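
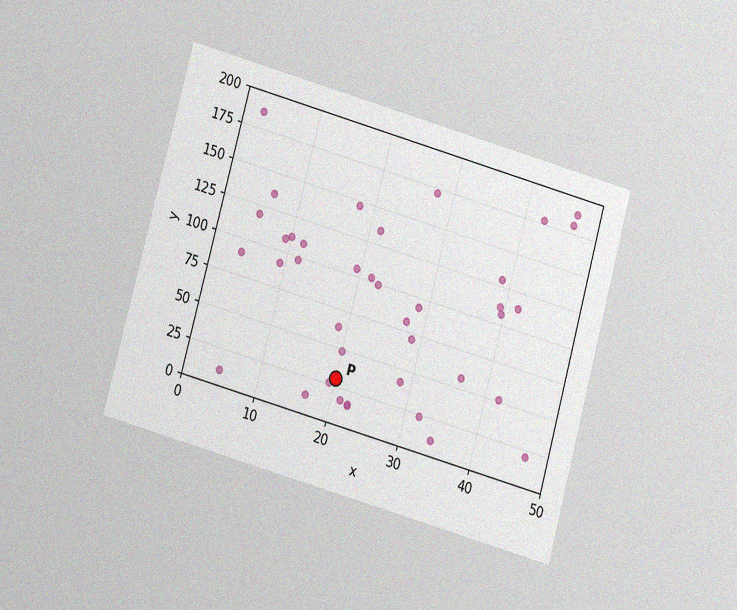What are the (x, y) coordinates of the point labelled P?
The chart is tilted about 16° clockwise and viewed at a slight angle, with some photo noise. Following the gridlines from P to each axis, P sits at (20, 30).

(20, 30)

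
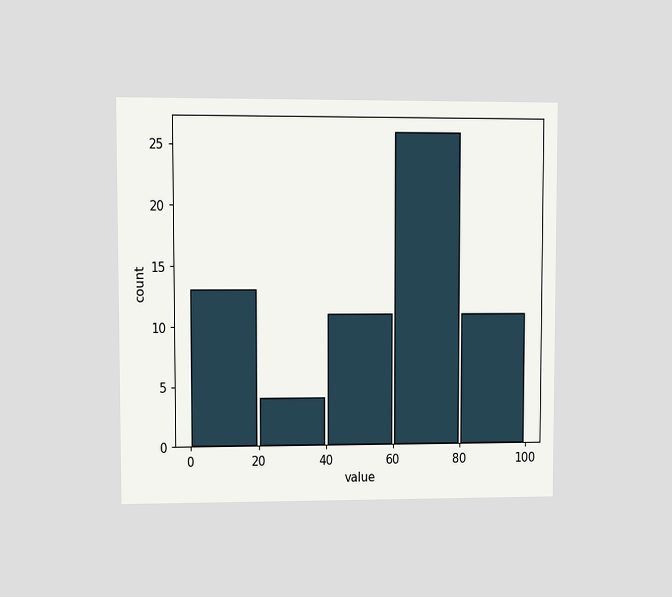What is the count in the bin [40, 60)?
11

The chart is viewed at a slight angle. The [40, 60) bin has height 11.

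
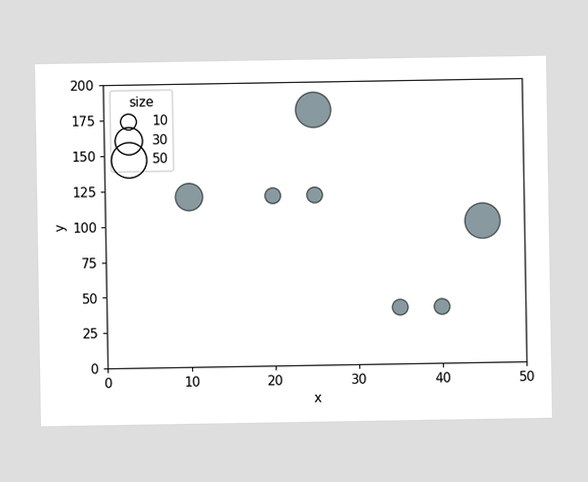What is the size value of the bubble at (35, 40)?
Matching the bubble at (35, 40) against the size legend gives 10.

10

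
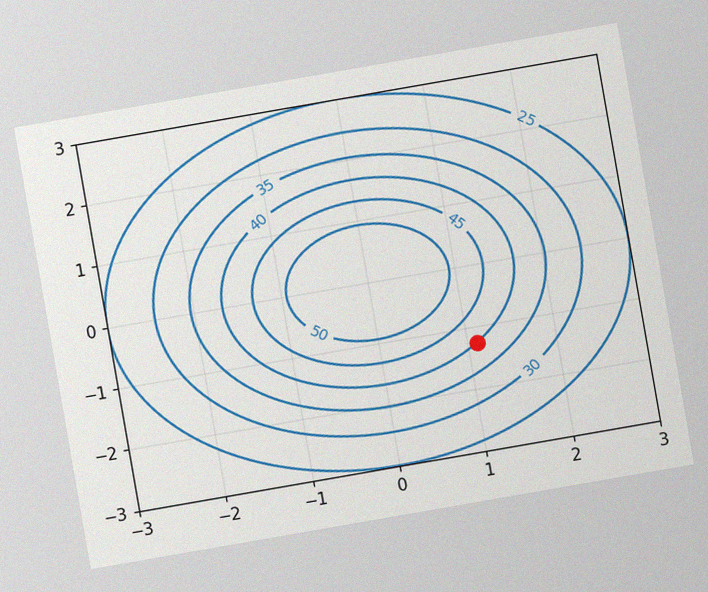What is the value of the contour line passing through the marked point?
The chart is tilted about 10° counter-clockwise, with some photo noise. The marked point sits on the contour labelled 40.

40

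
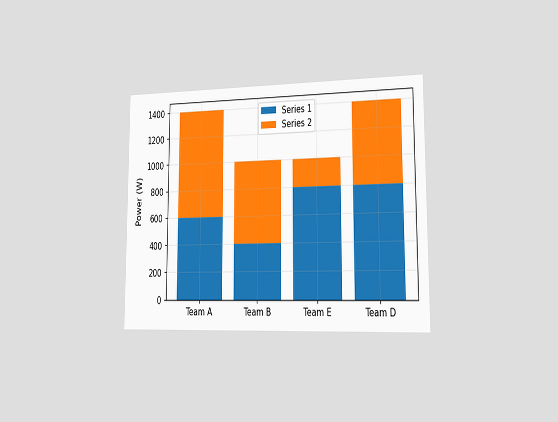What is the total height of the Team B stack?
1000W

The chart is viewed slightly from the right. The Team B stack's top reaches 1000W on the y-axis.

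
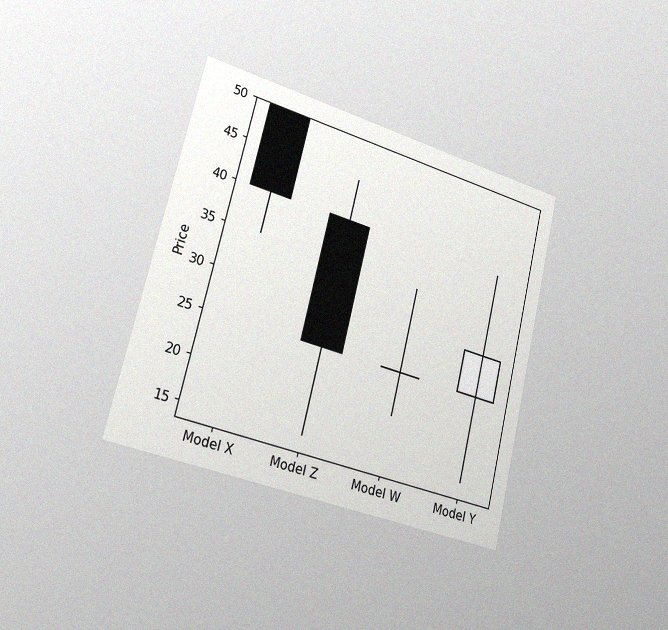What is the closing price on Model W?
25

The chart is tilted about 14° clockwise and viewed slightly from the left, with some photo noise. The Model W candle closes at 25.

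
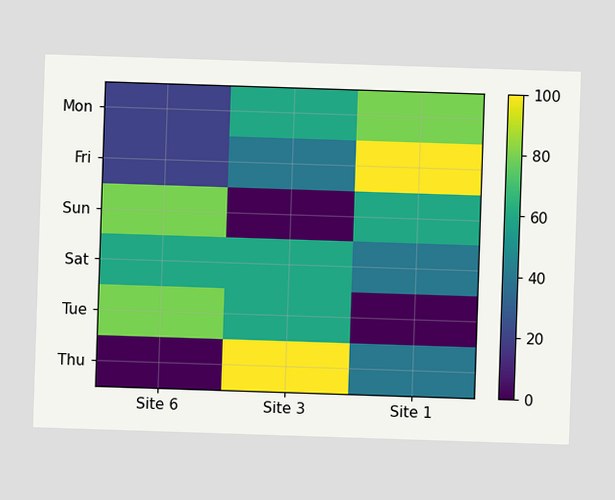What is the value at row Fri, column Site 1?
Matching cell (Fri, Site 1) against the colorbar gives 100.

100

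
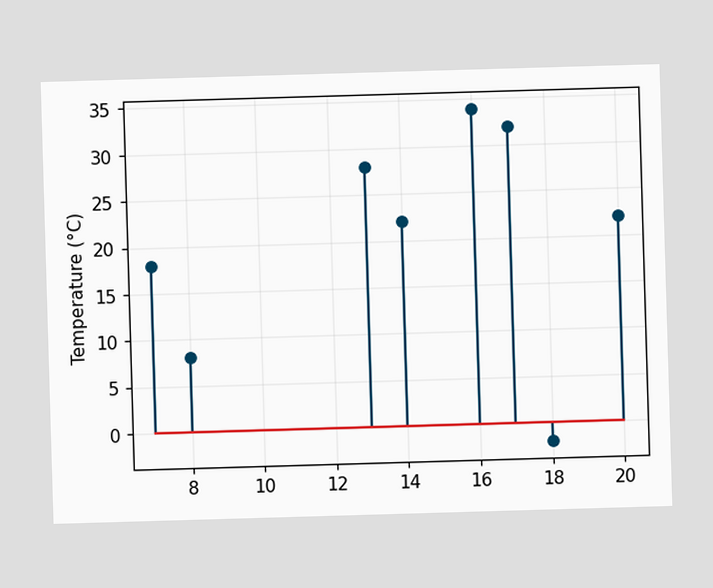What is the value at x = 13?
The stem at x=13 reaches 28°C.

28°C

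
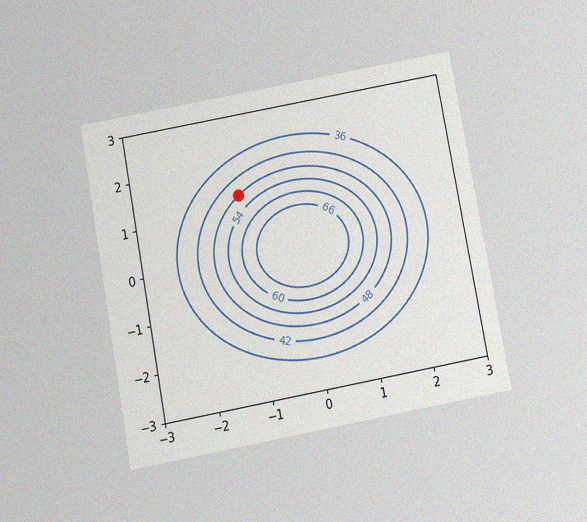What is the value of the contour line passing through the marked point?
The chart is tilted about 11° counter-clockwise and viewed slightly from below, with some photo noise. The marked point sits on the contour labelled 48.

48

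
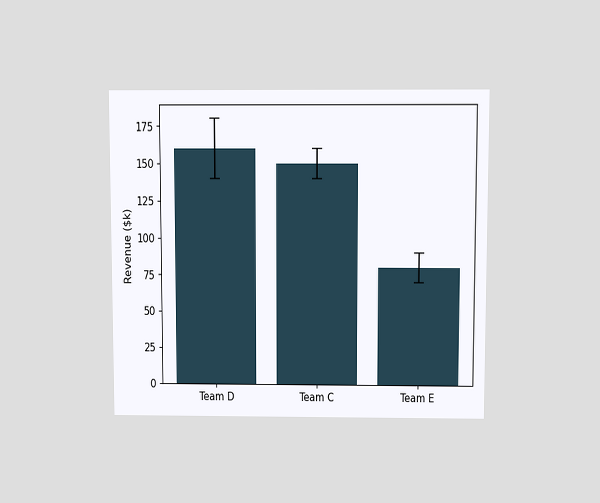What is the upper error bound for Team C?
The chart is viewed slightly from above. The Team C bar's upper whisker reaches $160k.

$160k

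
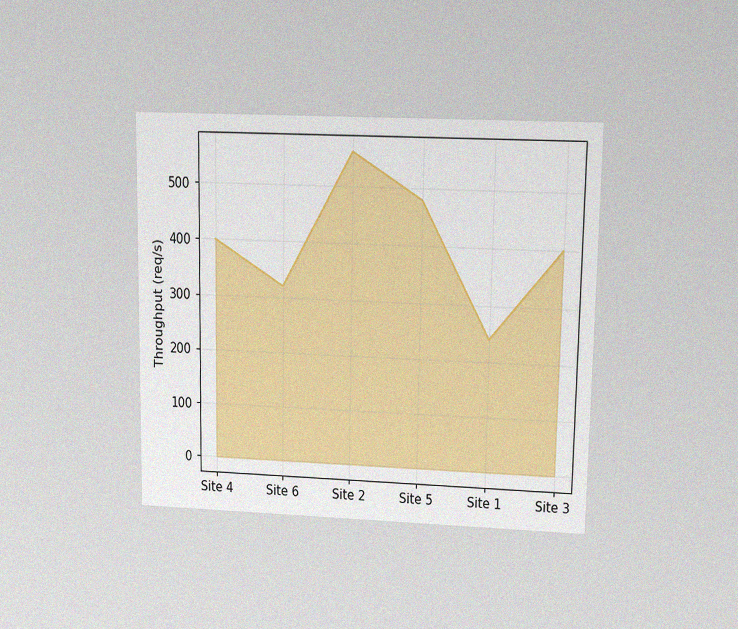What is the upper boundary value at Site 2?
The chart is viewed at a slight angle, with some photo noise. At Site 2 the upper boundary is at 560req/s.

560req/s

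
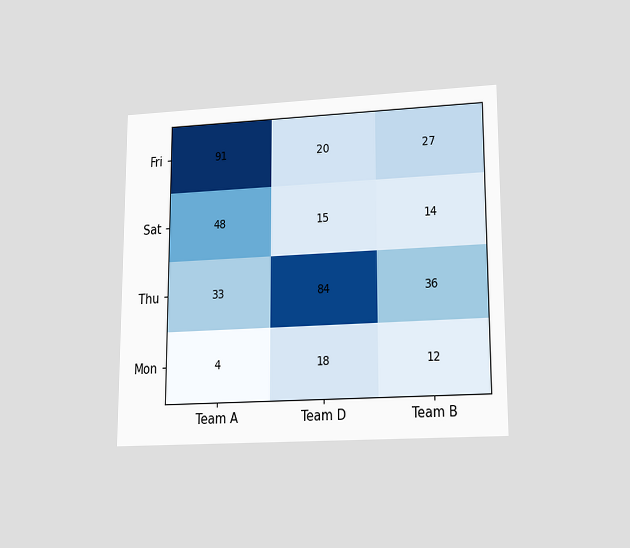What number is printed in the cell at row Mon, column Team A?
4

The chart is viewed at a slight angle. The (Mon, Team A) cell reads 4.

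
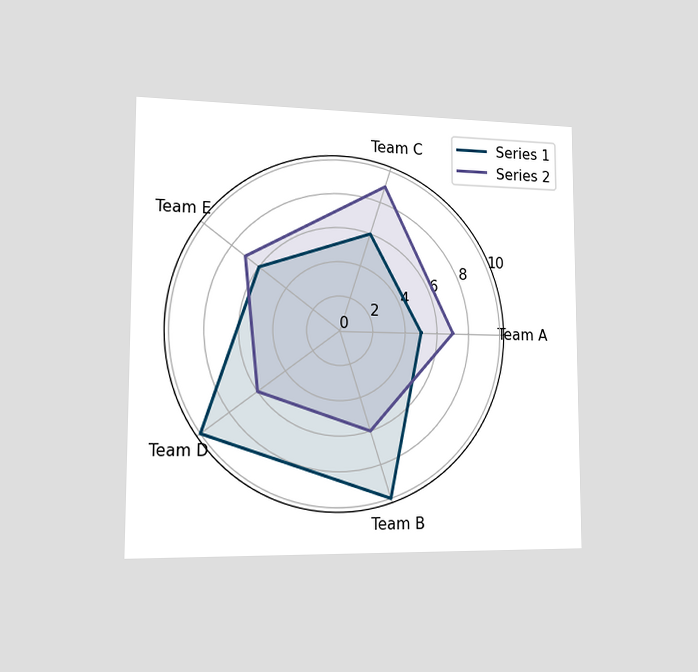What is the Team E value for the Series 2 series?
7

The chart is viewed slightly from the left. On the Team E axis, Series 2 reaches 7.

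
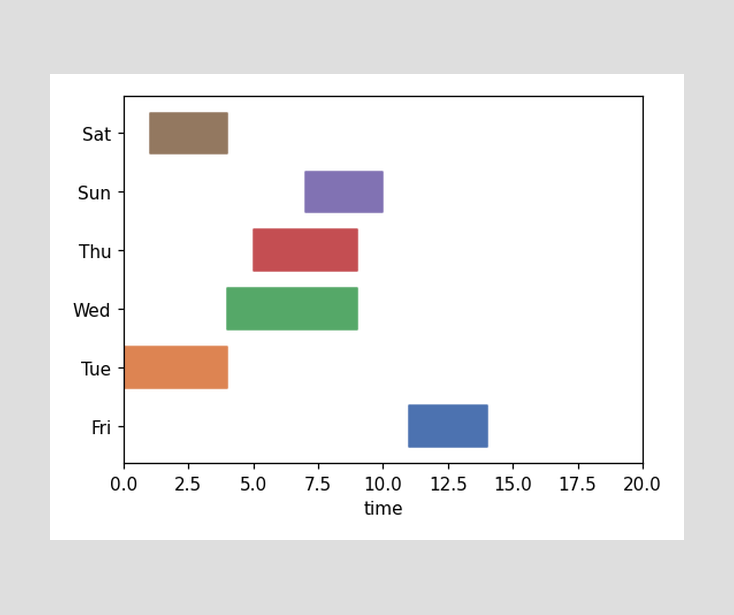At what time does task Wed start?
The Wed bar begins at t=4.

4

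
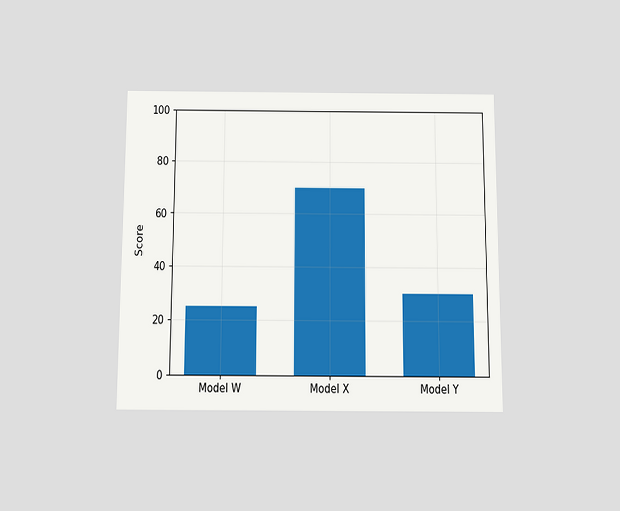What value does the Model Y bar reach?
The chart is viewed slightly from below. Reading along the chart's y-axis, the Model Y bar reaches 30.

30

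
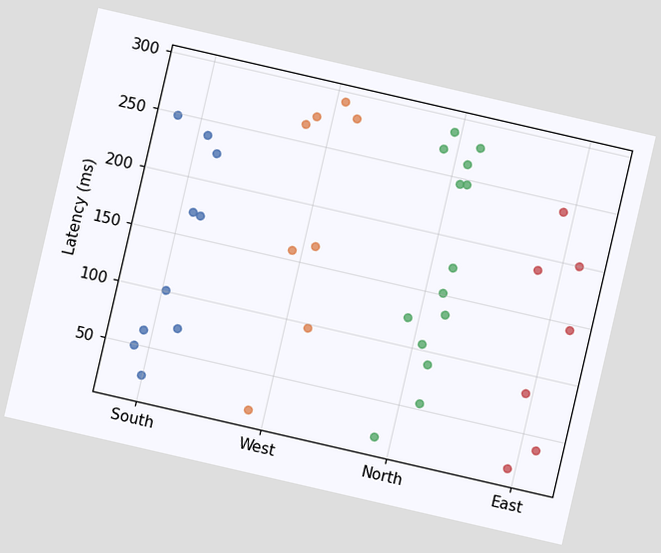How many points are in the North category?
The chart is tilted about 13° clockwise. Counting the markers in the North column gives 14.

14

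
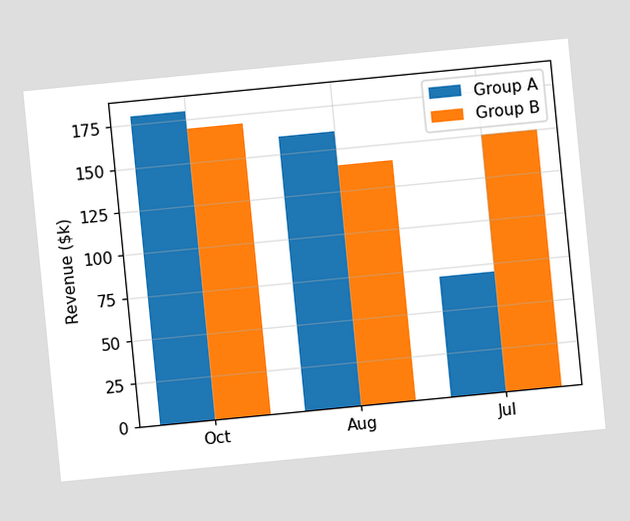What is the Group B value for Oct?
The chart is tilted about 6° counter-clockwise. The Group B bar at Oct reaches $170k on the y-axis.

$170k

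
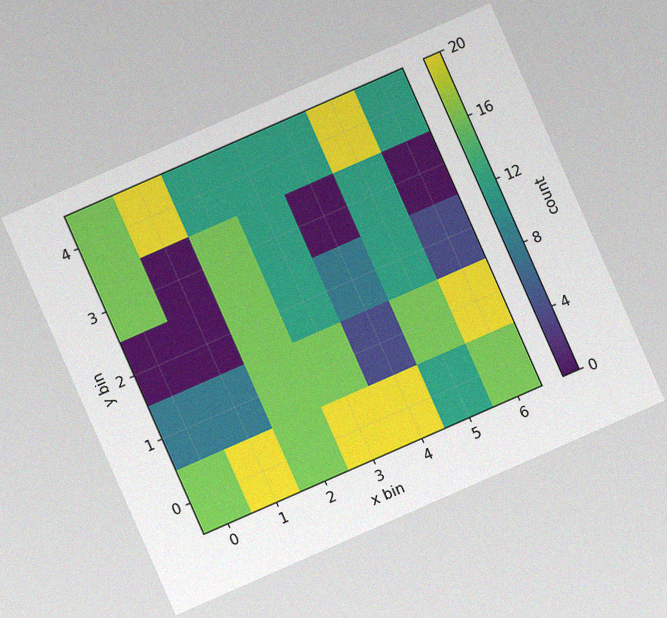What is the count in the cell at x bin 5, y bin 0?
The chart is tilted about 24° counter-clockwise, with some photo noise. Matching the cell (5, 0) against the colorbar gives 12.

12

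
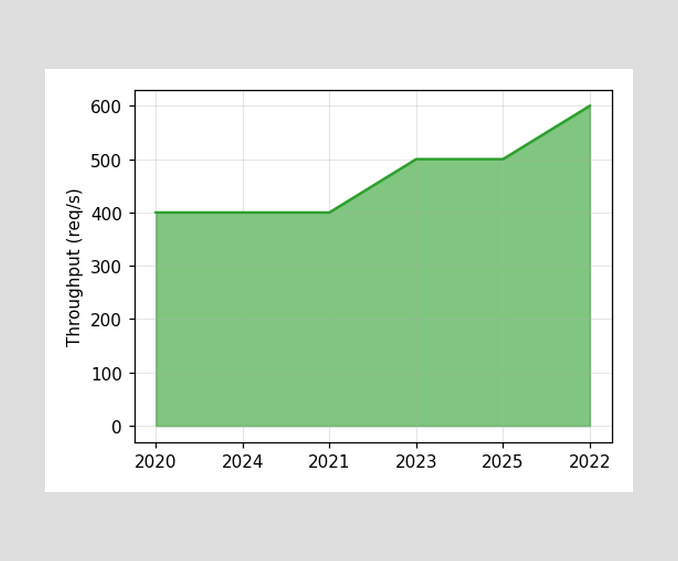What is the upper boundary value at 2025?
At 2025 the upper boundary is at 500req/s.

500req/s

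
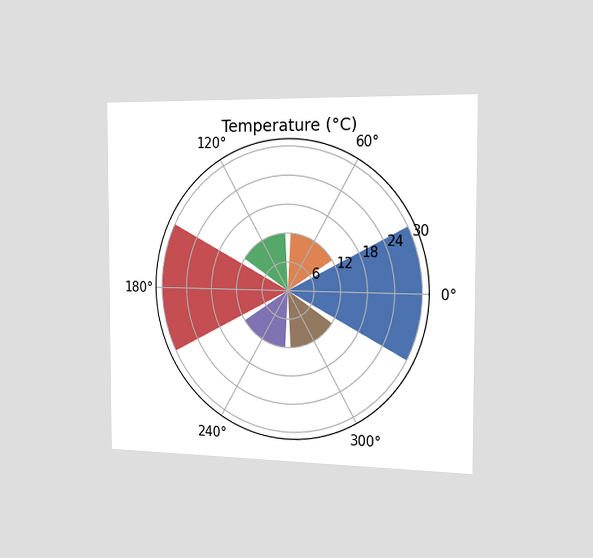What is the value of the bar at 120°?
12°C

The chart is viewed slightly from the right. The bar at 120° reaches 12°C on the radial axis.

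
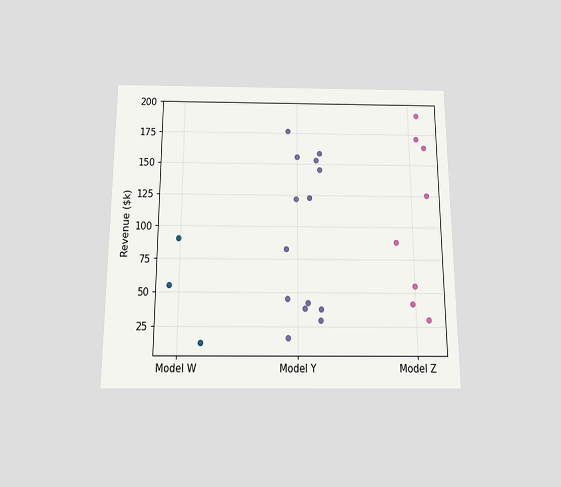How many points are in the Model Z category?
8

The chart is viewed slightly from below. Counting the markers in the Model Z column gives 8.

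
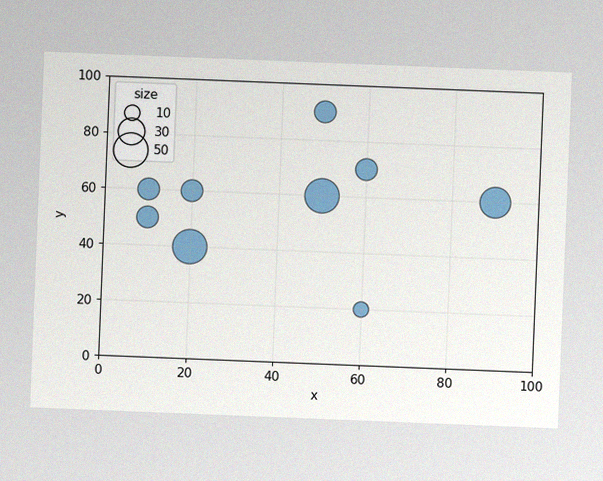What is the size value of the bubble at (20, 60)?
The chart is tilted about 2° clockwise, with some photo noise. Matching the bubble at (20, 60) against the size legend gives 20.

20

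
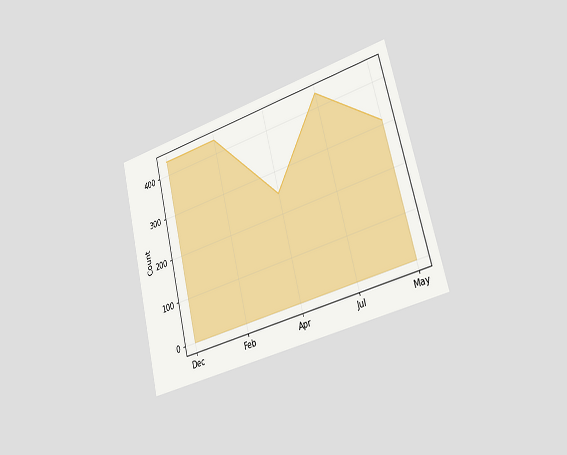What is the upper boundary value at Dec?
434

The chart is tilted about 14° counter-clockwise and viewed slightly from the right. At Dec the upper boundary is at 434.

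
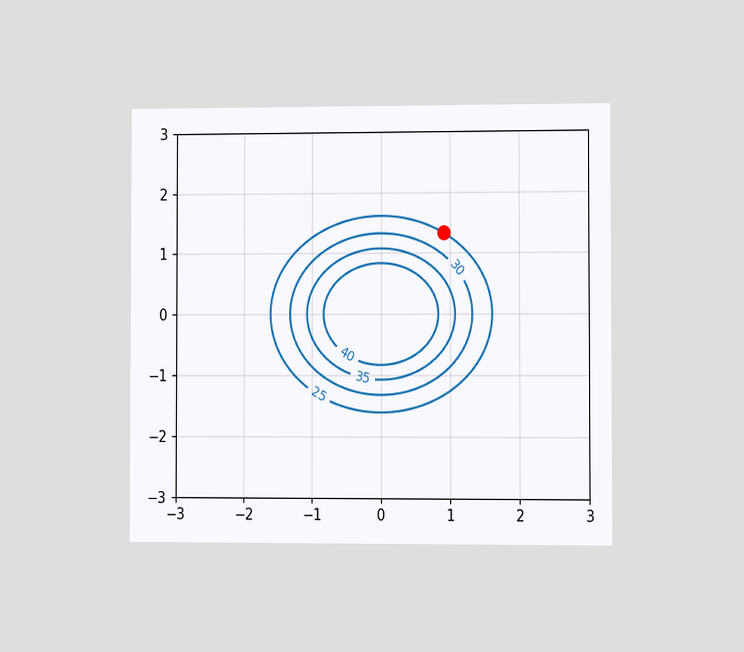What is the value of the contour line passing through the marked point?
The chart is viewed slightly from the right. The marked point sits on the contour labelled 25.

25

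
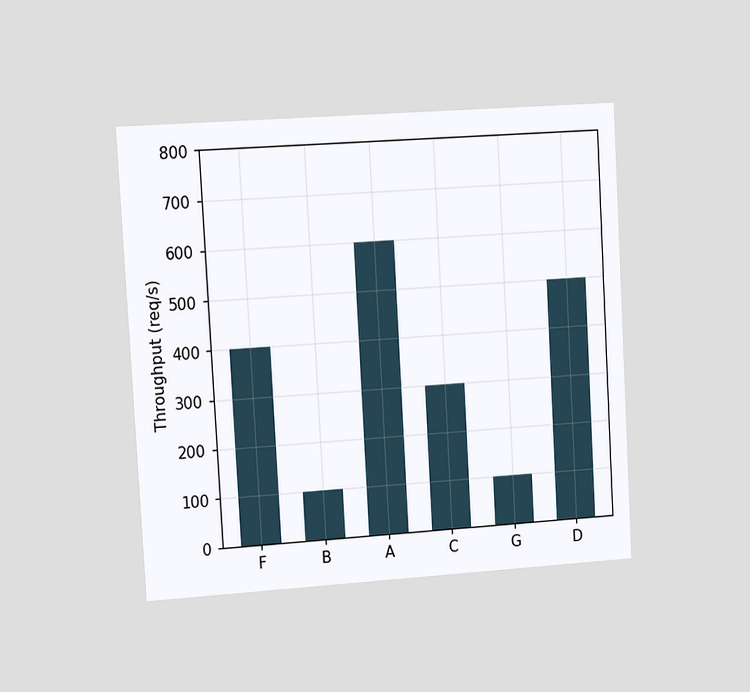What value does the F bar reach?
400req/s

The chart is tilted about 3° counter-clockwise and viewed slightly from the left. Reading along the chart's y-axis, the F bar reaches 400req/s.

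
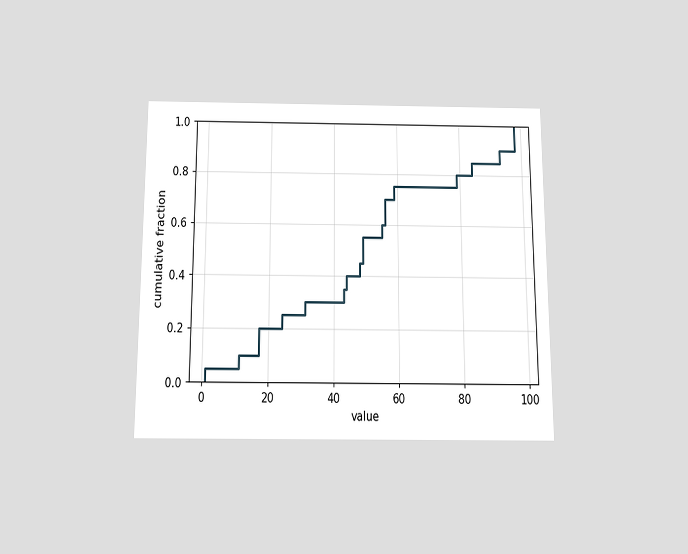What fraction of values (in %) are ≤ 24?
25%

The chart is viewed slightly from below. At x=24 the ECDF step is at 25%.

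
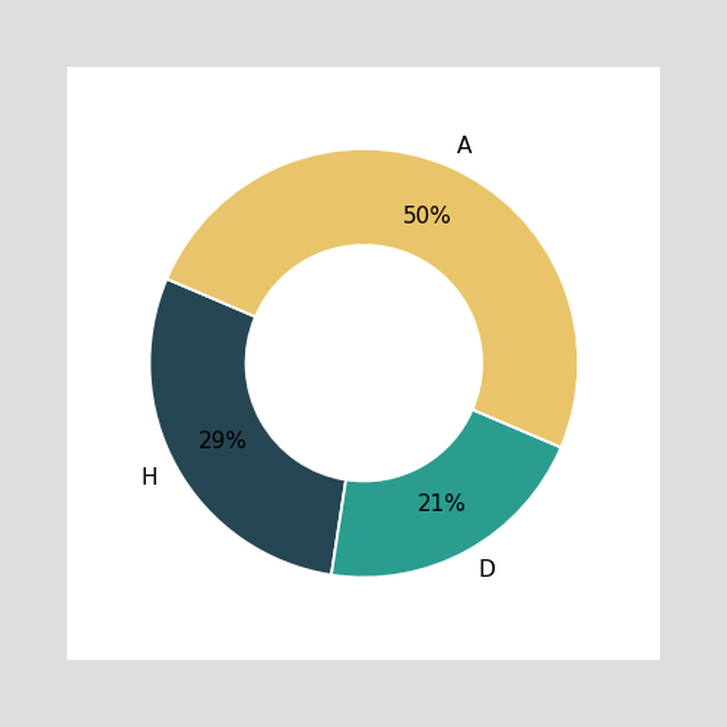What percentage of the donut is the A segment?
50%

The A segment takes up 50% of the ring.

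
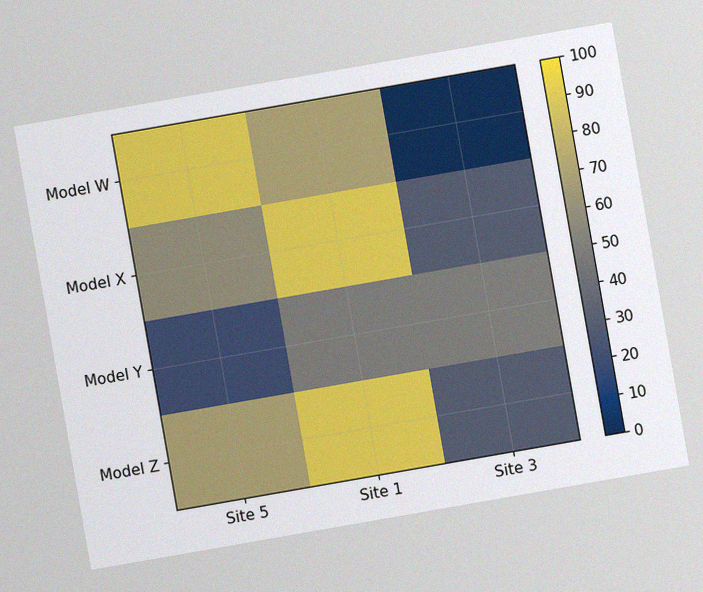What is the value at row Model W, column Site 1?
70

The chart is tilted about 10° counter-clockwise, with some photo noise. Matching cell (Model W, Site 1) against the colorbar gives 70.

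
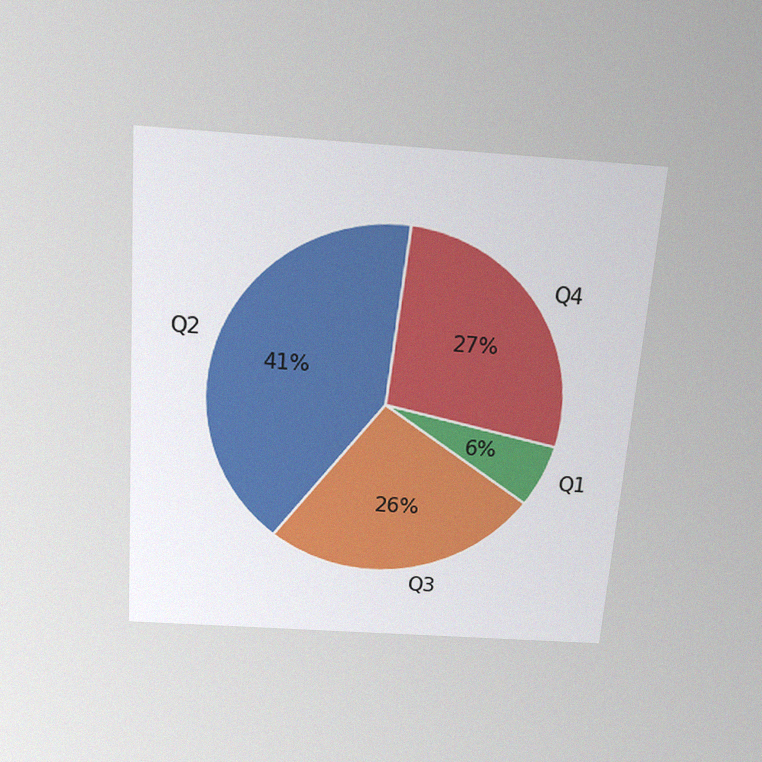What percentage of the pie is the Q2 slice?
41%

The chart is tilted about 4° clockwise and viewed slightly from above, with some photo noise. The Q2 slice takes up 41% of the pie.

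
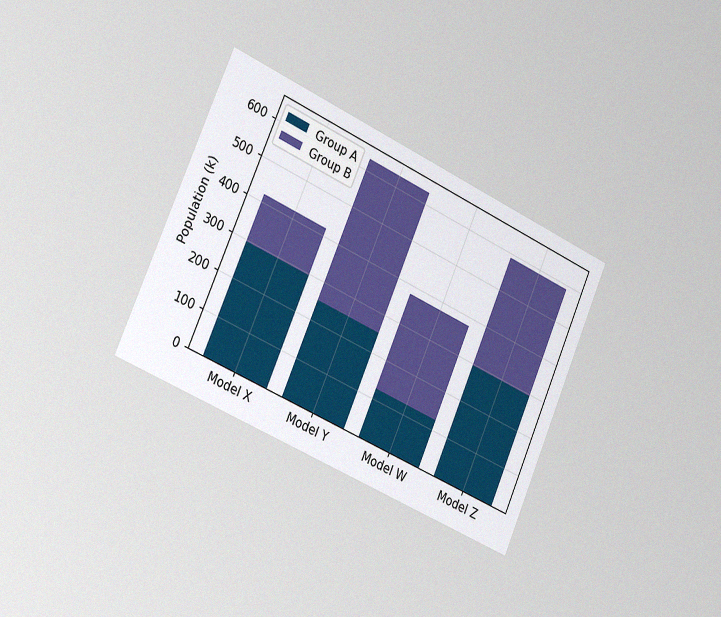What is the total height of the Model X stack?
The chart is tilted about 24° clockwise and viewed slightly from the left, with some photo noise. The Model X stack's top reaches 420k on the y-axis.

420k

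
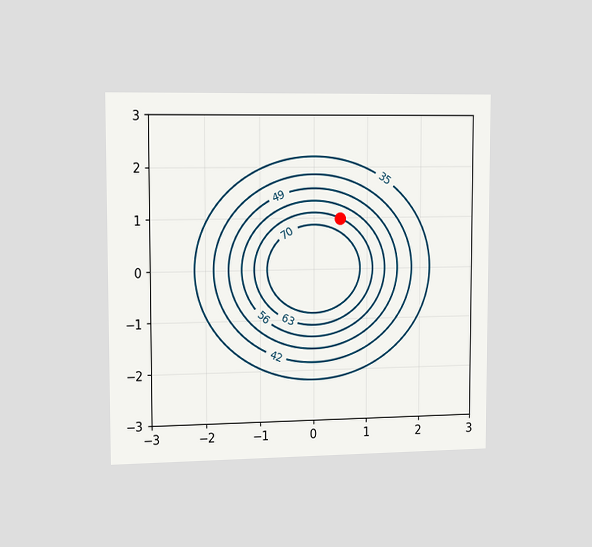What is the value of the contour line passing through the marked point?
63

The chart is viewed slightly from the left. The marked point sits on the contour labelled 63.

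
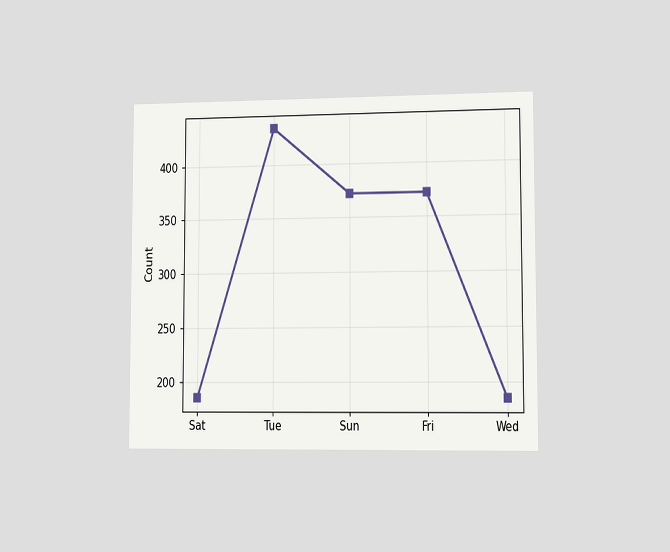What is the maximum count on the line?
The chart is viewed slightly from the right. The highest point is at Tue, and reading across to the y-axis gives 434.

434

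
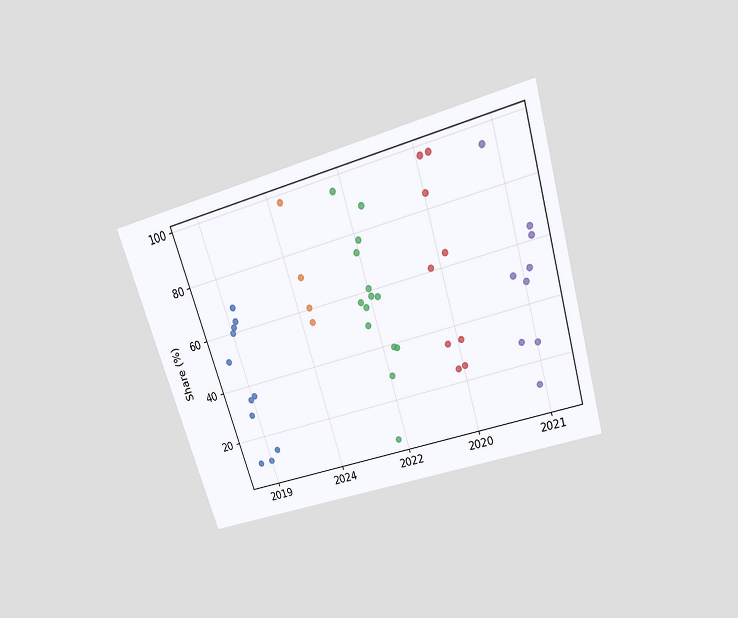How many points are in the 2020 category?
The chart is tilted about 17° counter-clockwise and viewed slightly from above. Counting the markers in the 2020 column gives 9.

9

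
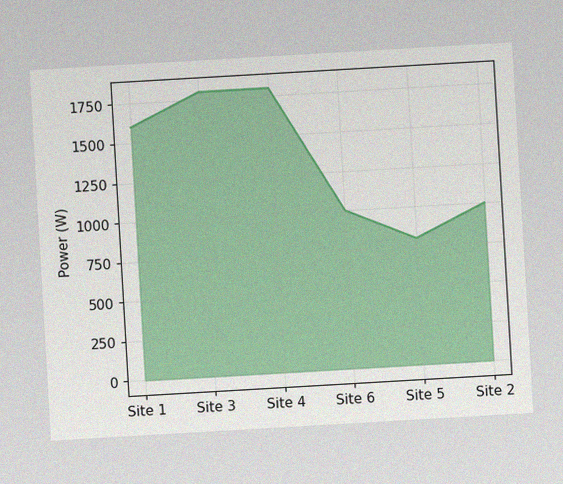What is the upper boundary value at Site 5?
The chart is tilted about 3° counter-clockwise, with some photo noise. At Site 5 the upper boundary is at 800W.

800W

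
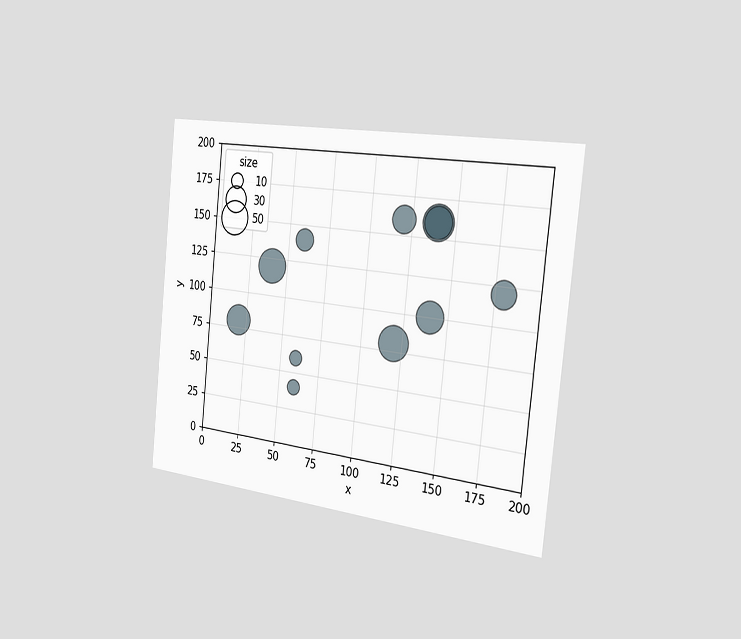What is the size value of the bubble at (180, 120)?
30

The chart is tilted about 6° clockwise and viewed slightly from the right. Matching the bubble at (180, 120) against the size legend gives 30.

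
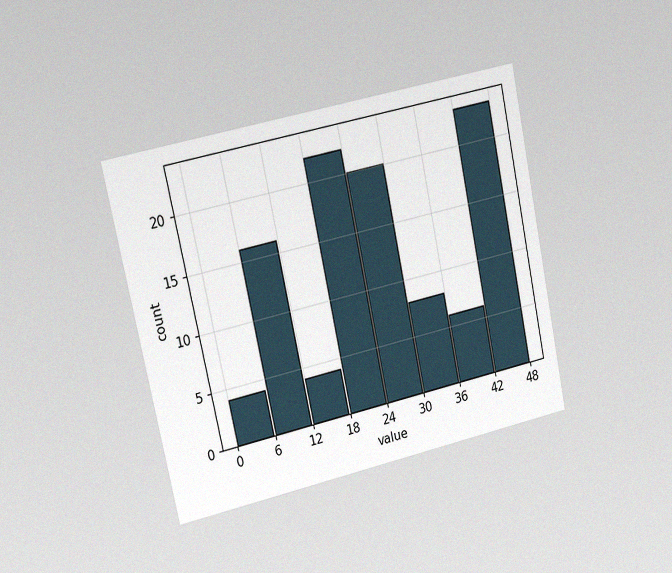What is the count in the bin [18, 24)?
22

The chart is tilted about 12° counter-clockwise and viewed at a slight angle, with some photo noise. The [18, 24) bin has height 22.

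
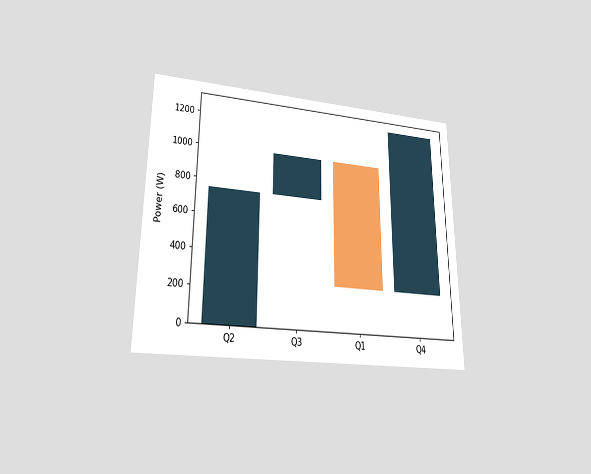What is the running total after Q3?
The chart is viewed at a slight angle. After Q3 the running total reaches 1000W.

1000W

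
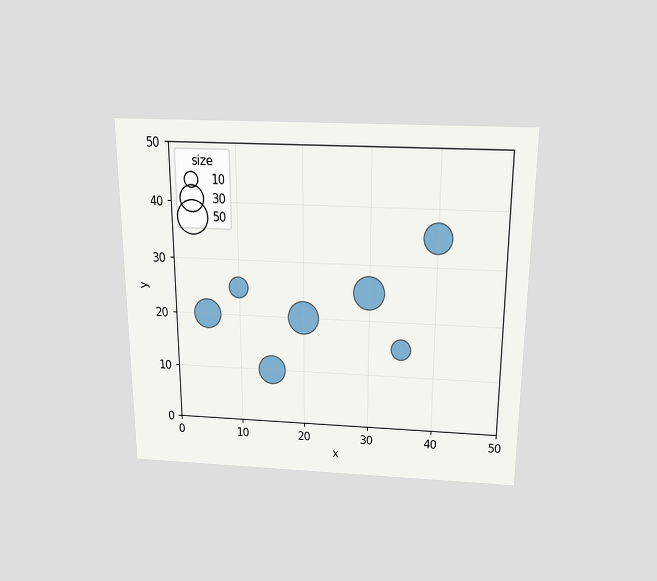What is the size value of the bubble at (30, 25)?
50

The chart is viewed slightly from above. Matching the bubble at (30, 25) against the size legend gives 50.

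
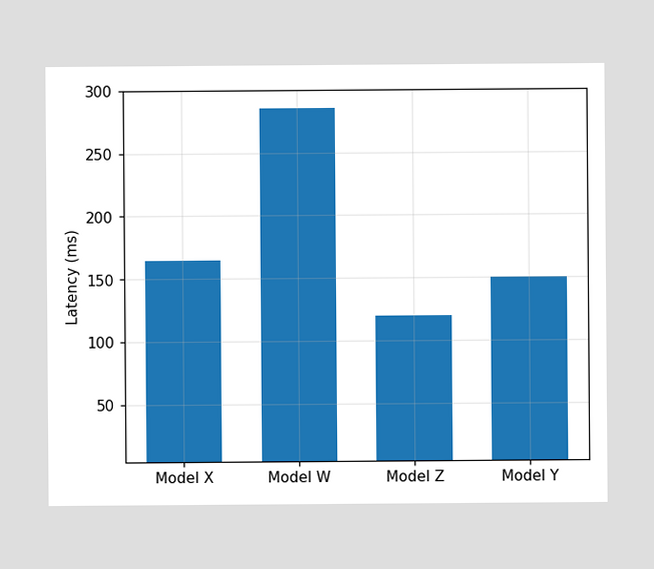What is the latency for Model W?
Reading along the chart's y-axis, the Model W bar reaches 285ms.

285ms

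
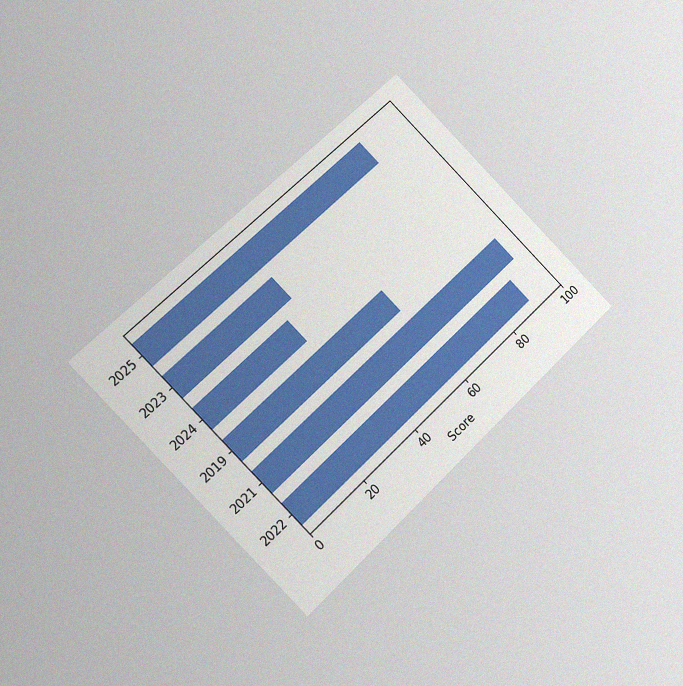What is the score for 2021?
95

The chart is tilted about 45° counter-clockwise and viewed slightly from the left, with some photo noise. Reading along the chart's x-axis, the 2021 bar reaches 95.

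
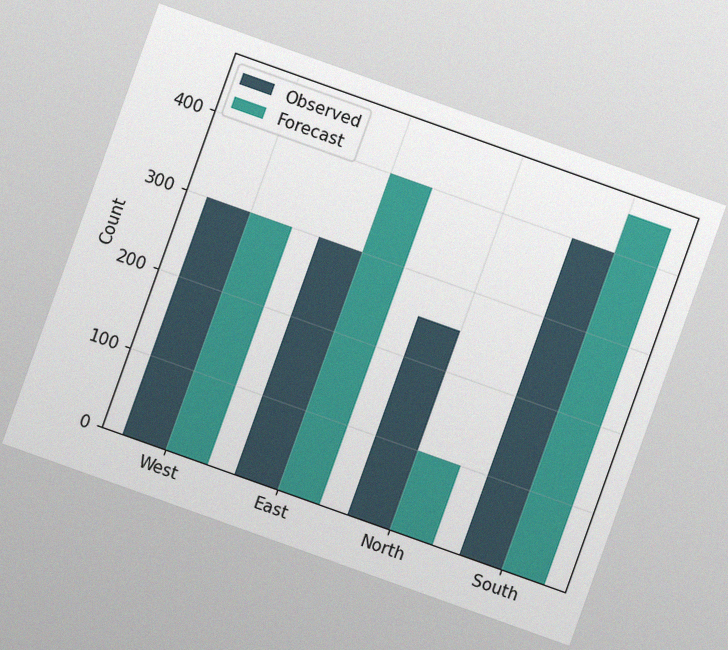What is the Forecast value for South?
The chart is tilted about 20° clockwise, with some photo noise. The Forecast bar at South reaches 450 on the y-axis.

450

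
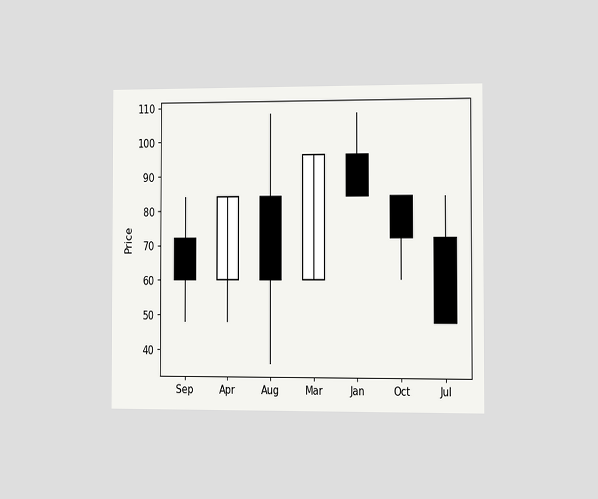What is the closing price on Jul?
The chart is viewed slightly from the right. The Jul candle closes at 48.

48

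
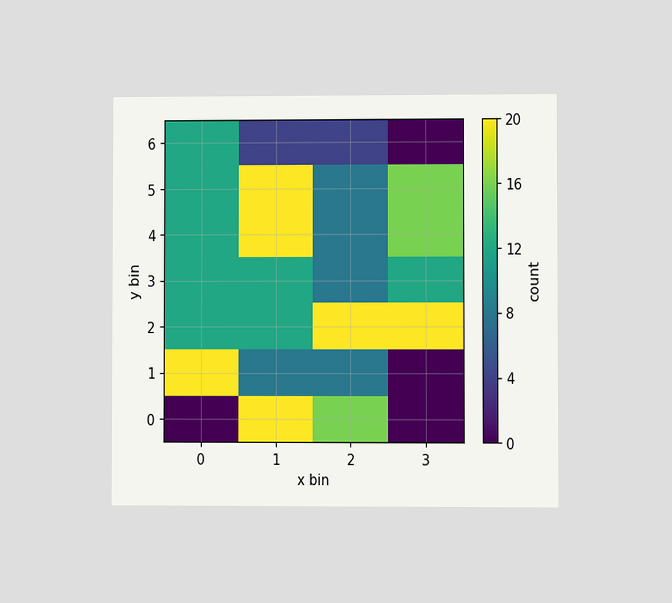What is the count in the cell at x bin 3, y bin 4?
The chart is viewed at a slight angle. Matching the cell (3, 4) against the colorbar gives 16.

16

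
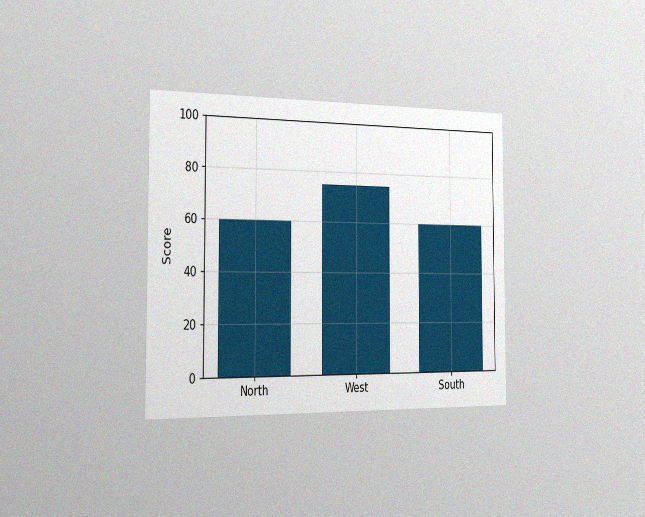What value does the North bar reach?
60

The chart is viewed slightly from the left, with some photo noise. Reading along the chart's y-axis, the North bar reaches 60.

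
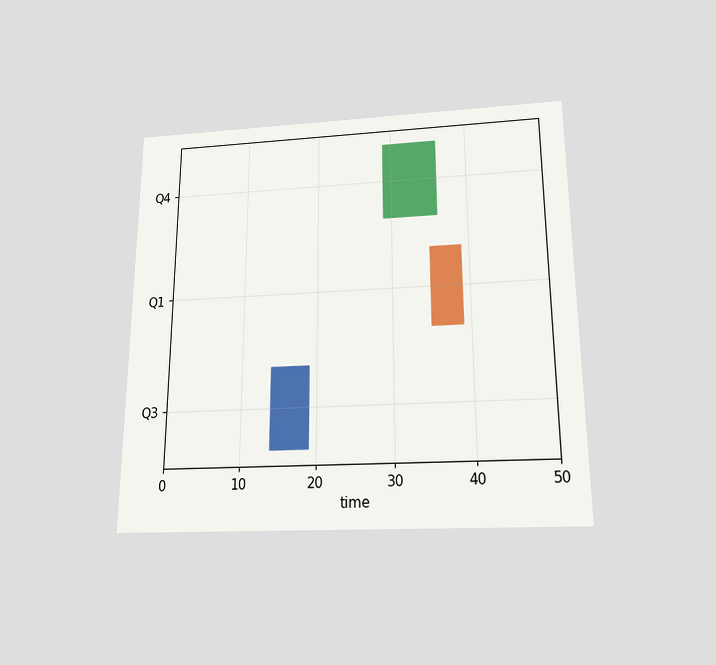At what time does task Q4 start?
The chart is viewed slightly from below. The Q4 bar begins at t=29.

29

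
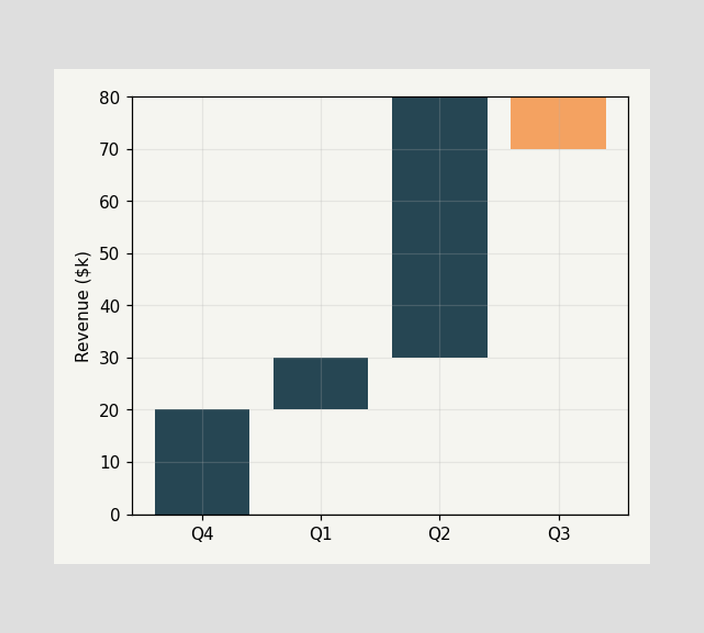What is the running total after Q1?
$30k

After Q1 the running total reaches $30k.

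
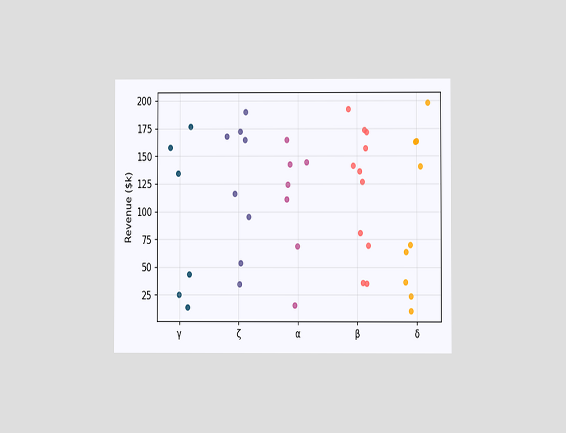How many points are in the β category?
11

The chart is viewed at a slight angle. Counting the markers in the β column gives 11.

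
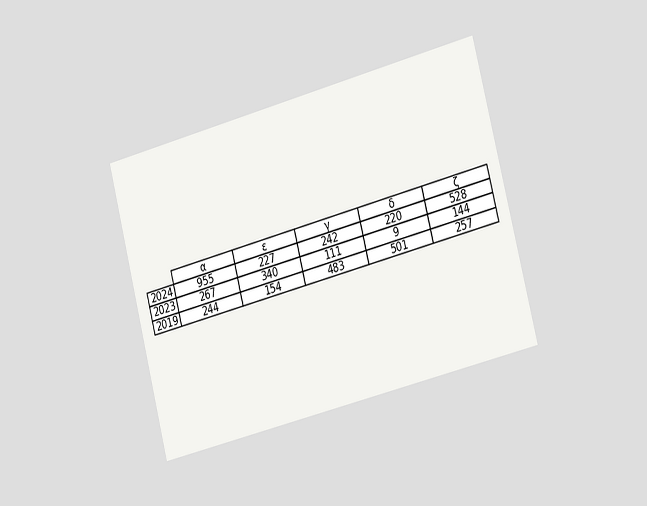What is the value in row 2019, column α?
244

The chart is tilted about 14° counter-clockwise and viewed slightly from the right. The (2019, α) cell reads 244.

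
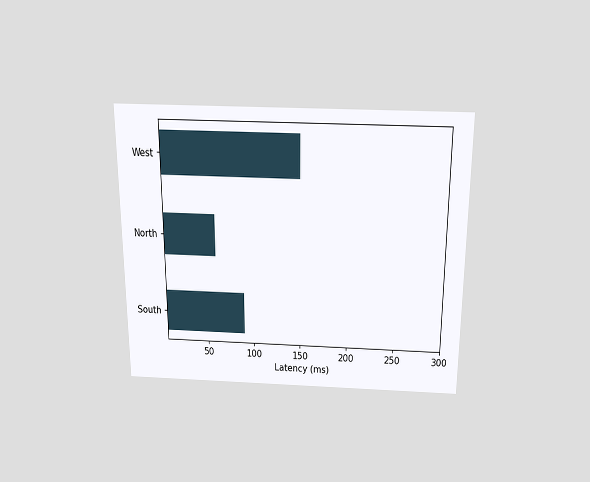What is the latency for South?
90ms

The chart is viewed slightly from above. Reading along the chart's x-axis, the South bar reaches 90ms.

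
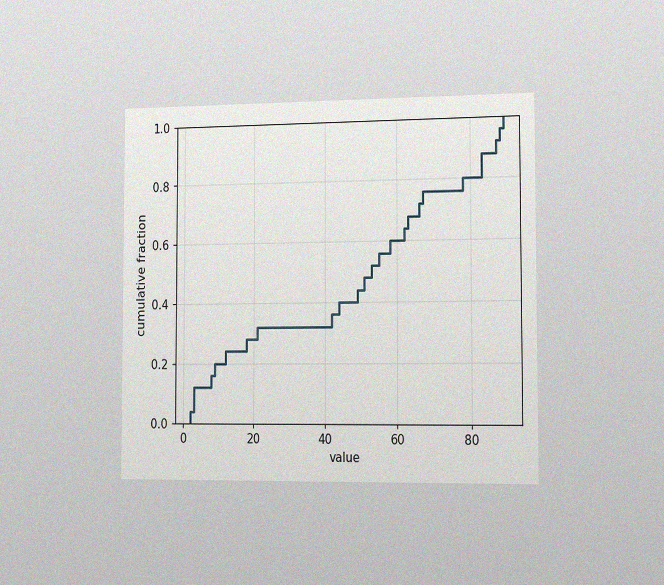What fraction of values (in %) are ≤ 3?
The chart is viewed slightly from the right, with some photo noise. At x=3 the ECDF step is at 12%.

12%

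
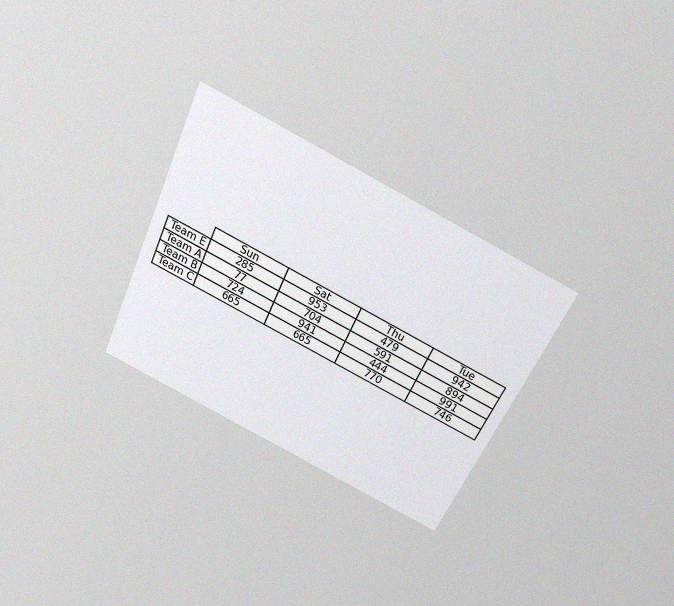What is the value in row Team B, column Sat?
941

The chart is tilted about 25° clockwise and viewed slightly from above, with some photo noise. The (Team B, Sat) cell reads 941.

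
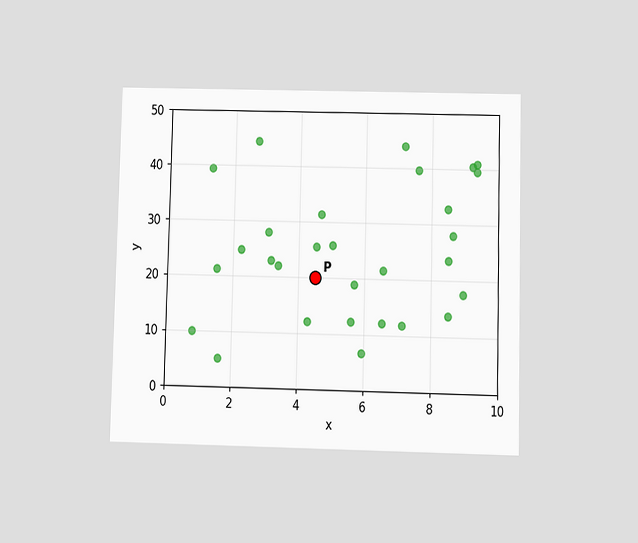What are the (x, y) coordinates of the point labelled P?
The chart is viewed at a slight angle. Following the gridlines from P to each axis, P sits at (4.5, 20).

(4.5, 20)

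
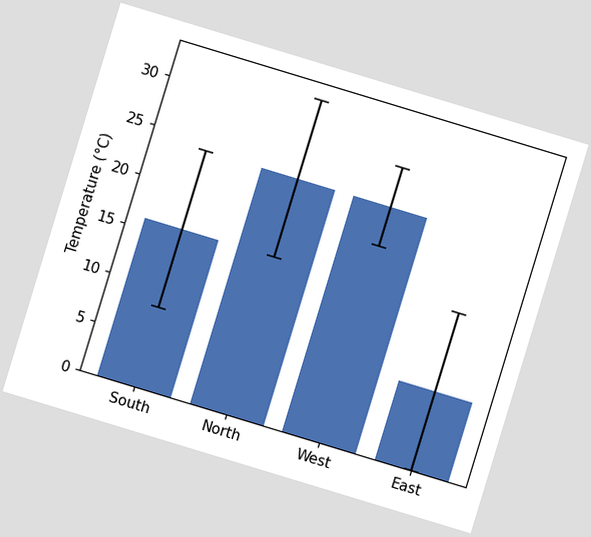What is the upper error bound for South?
The chart is tilted about 17° clockwise. The South bar's upper whisker reaches 24°C.

24°C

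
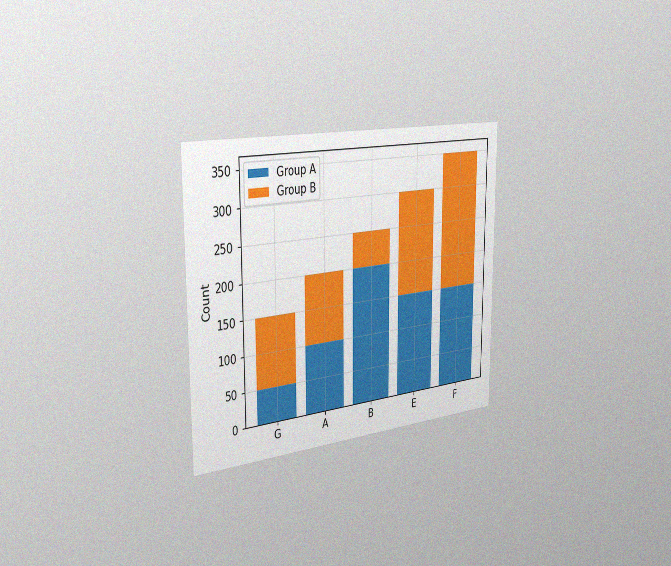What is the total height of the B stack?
The chart is viewed slightly from the left, with some photo noise. The B stack's top reaches 250 on the y-axis.

250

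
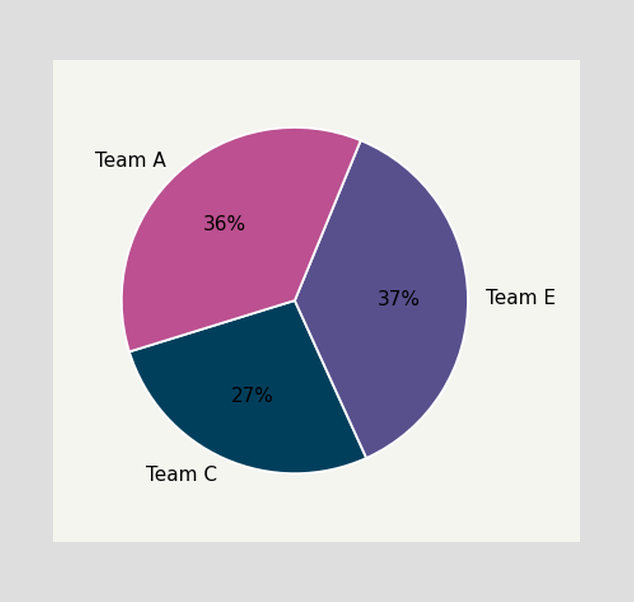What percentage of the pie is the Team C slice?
The Team C slice takes up 27% of the pie.

27%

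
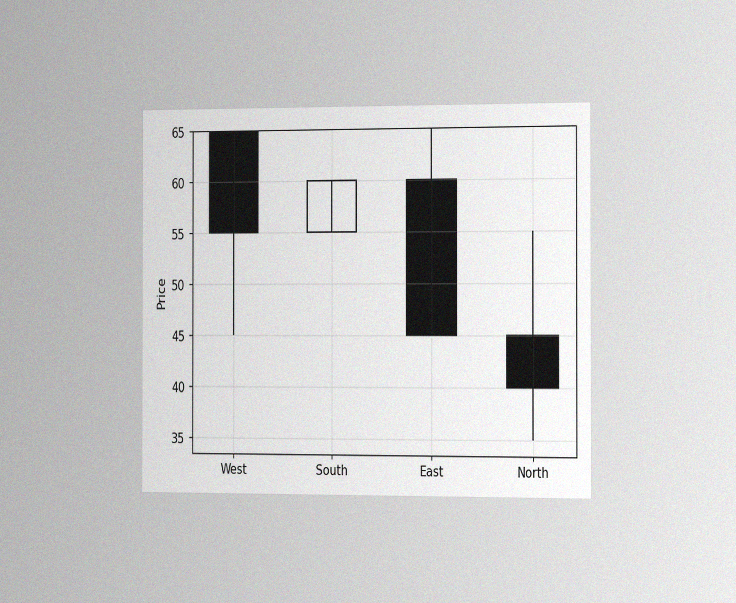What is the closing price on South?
The chart is viewed slightly from the right, with some photo noise. The South candle closes at 60.

60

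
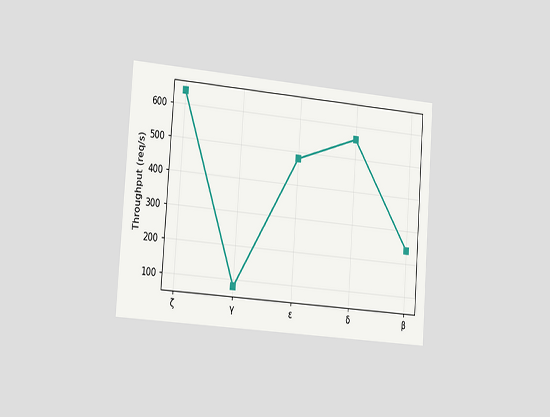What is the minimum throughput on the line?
The chart is tilted about 4° clockwise and viewed slightly from the left. The lowest point is at γ, and reading across to the y-axis gives 80req/s.

80req/s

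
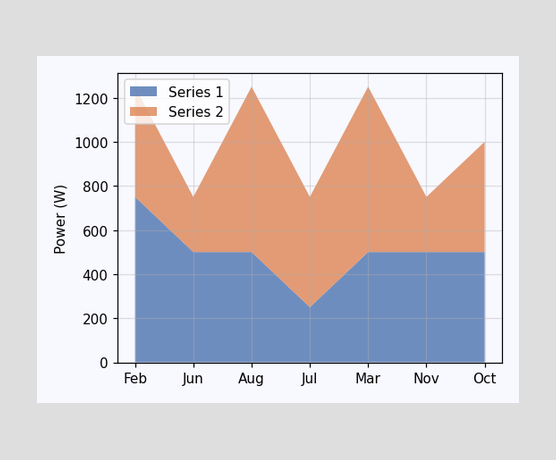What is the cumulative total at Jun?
The stacked total at Jun reaches 750W.

750W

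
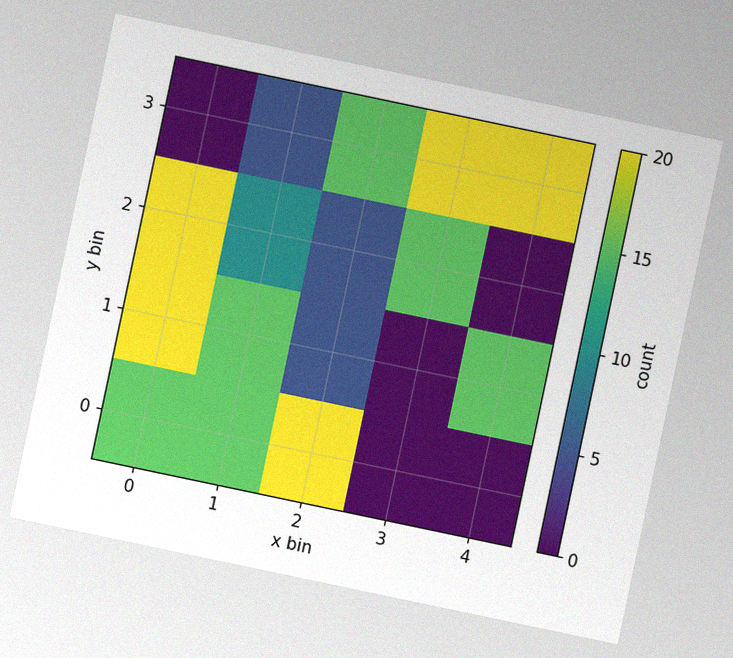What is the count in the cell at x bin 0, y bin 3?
The chart is tilted about 12° clockwise, with some photo noise. Matching the cell (0, 3) against the colorbar gives 0.

0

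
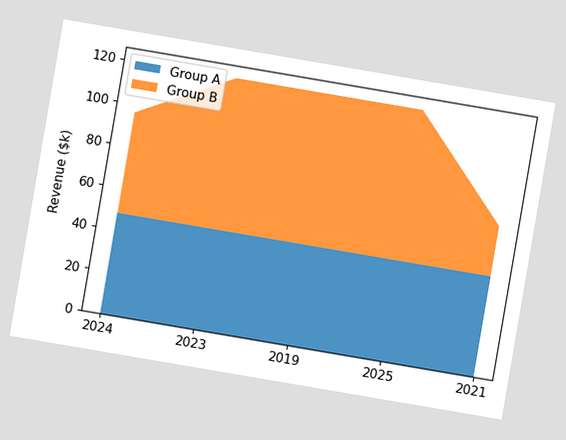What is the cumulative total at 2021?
The chart is tilted about 10° clockwise. The stacked total at 2021 reaches $72k.

$72k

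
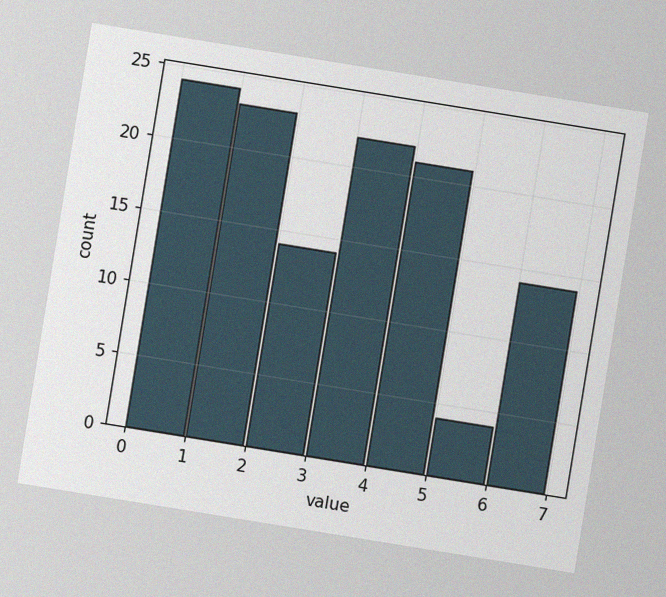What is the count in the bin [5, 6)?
The chart is tilted about 9° clockwise, with some photo noise. The [5, 6) bin has height 4.

4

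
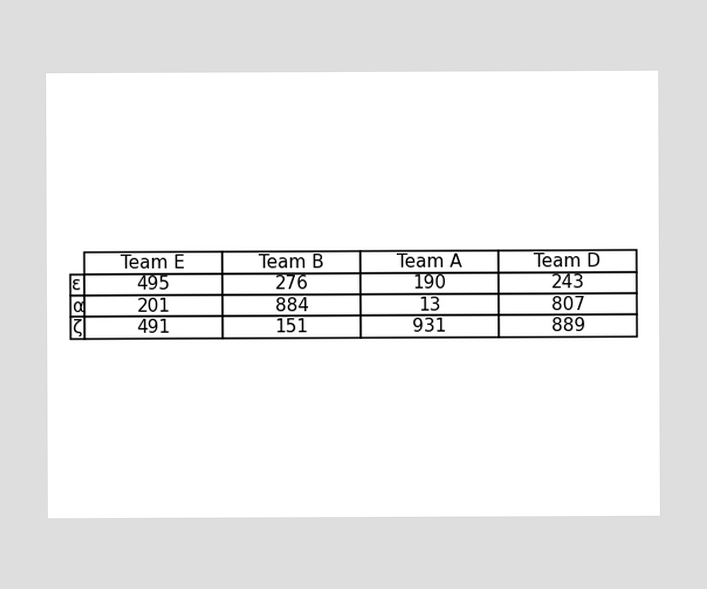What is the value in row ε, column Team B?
The (ε, Team B) cell reads 276.

276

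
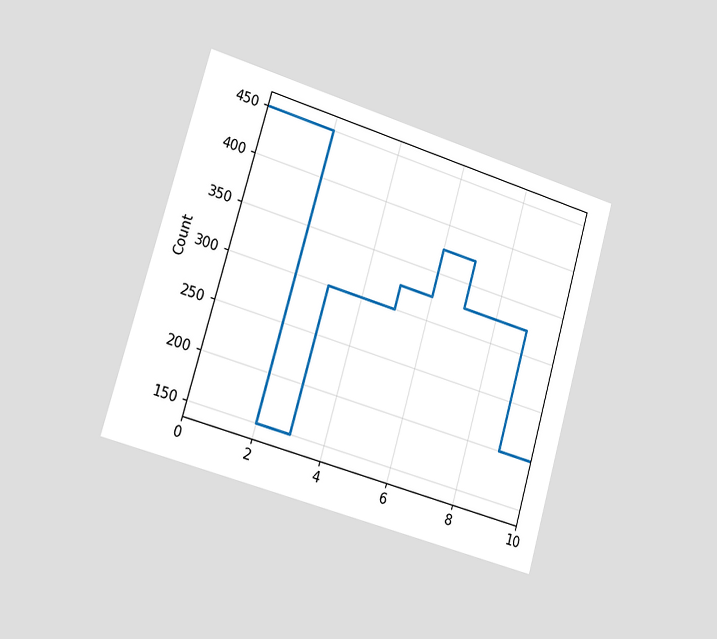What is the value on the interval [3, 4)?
300

The chart is tilted about 16° clockwise and viewed slightly from the left. On [3, 4) the step sits at 300.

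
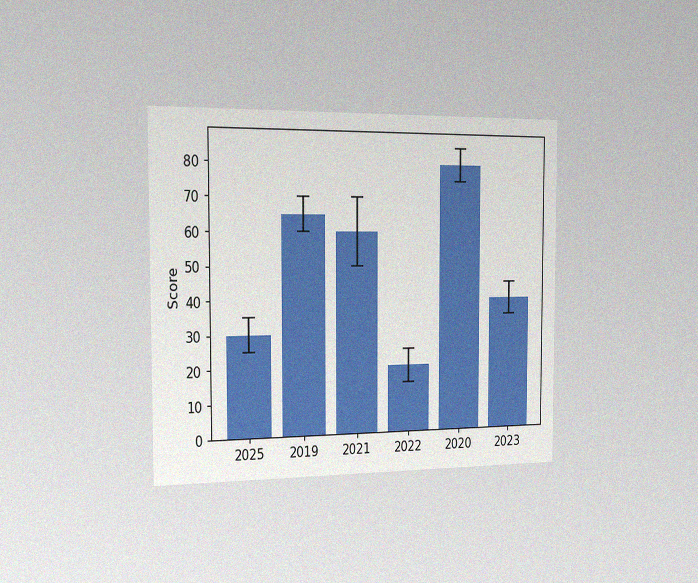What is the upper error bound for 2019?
The chart is viewed slightly from the left, with some photo noise. The 2019 bar's upper whisker reaches 70.

70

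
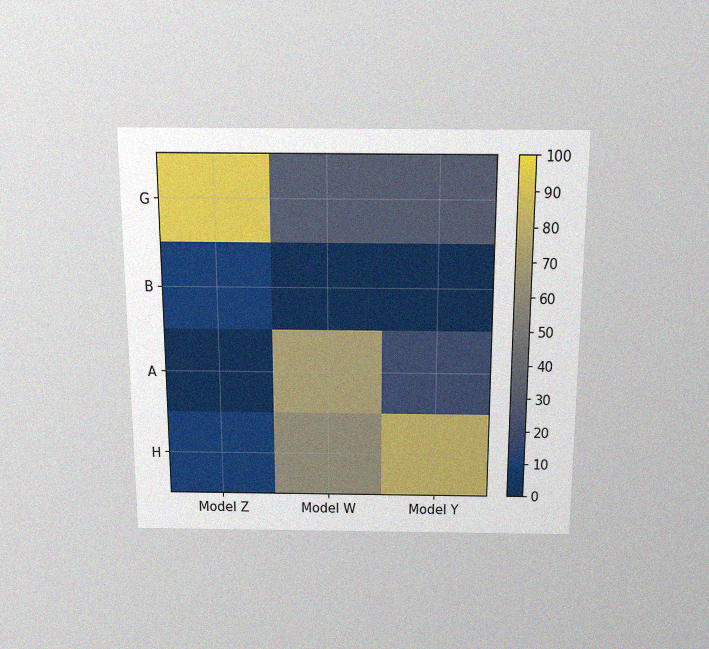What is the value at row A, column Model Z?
The chart is viewed slightly from above, with some photo noise. Matching cell (A, Model Z) against the colorbar gives 0.

0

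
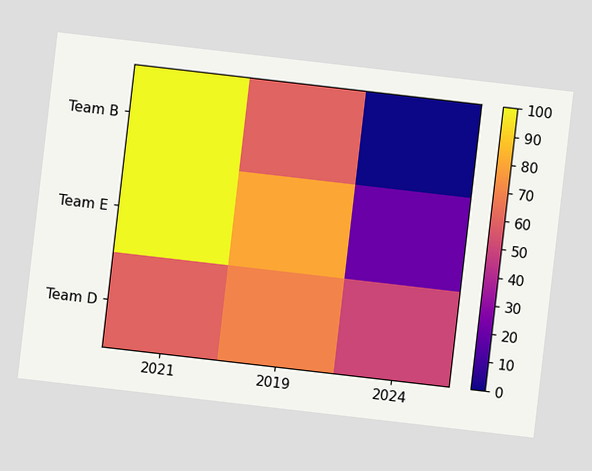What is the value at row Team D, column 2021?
60

The chart is tilted about 7° clockwise. Matching cell (Team D, 2021) against the colorbar gives 60.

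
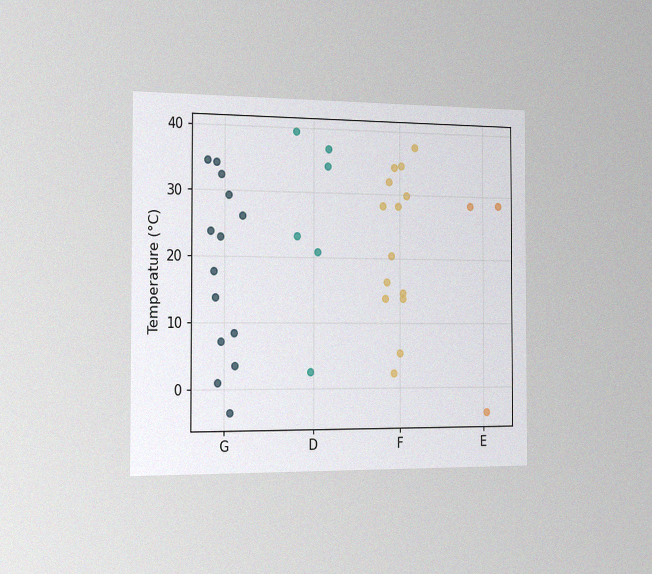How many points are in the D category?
The chart is viewed slightly from the left, with some photo noise. Counting the markers in the D column gives 6.

6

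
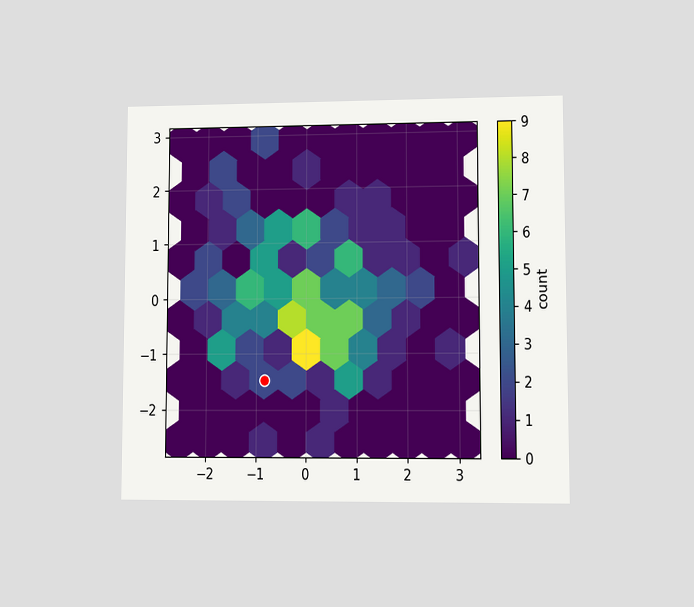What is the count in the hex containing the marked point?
2

The chart is viewed at a slight angle. The marked hex reads 2 on the colorbar.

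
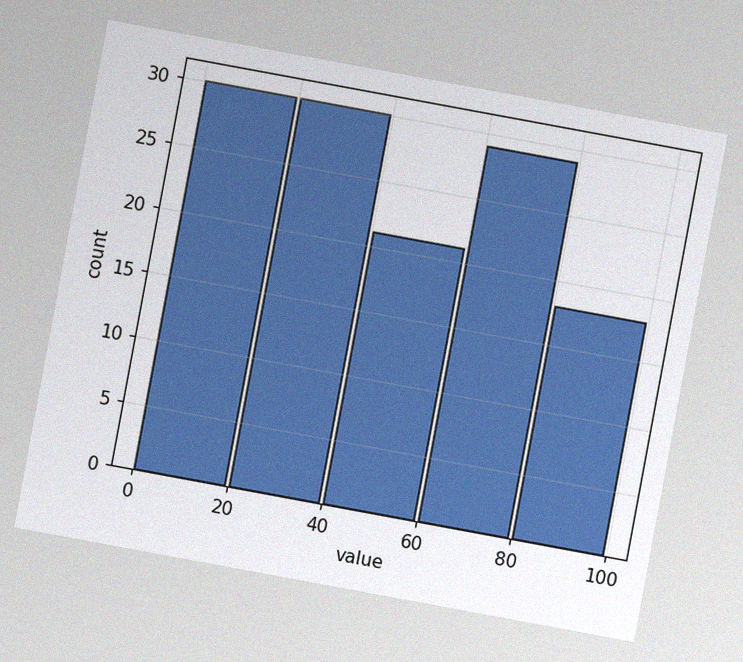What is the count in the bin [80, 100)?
The chart is tilted about 10° clockwise, with some photo noise. The [80, 100) bin has height 18.

18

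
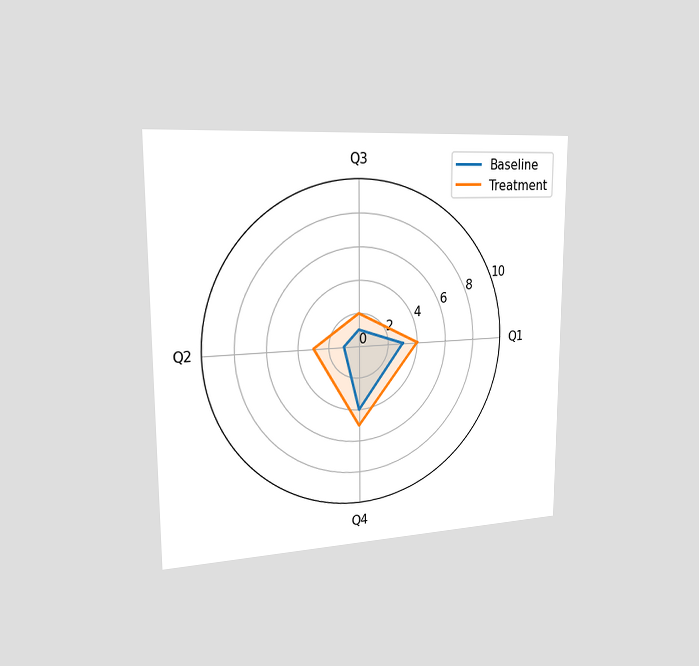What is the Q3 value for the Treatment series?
2

The chart is viewed slightly from the left. On the Q3 axis, Treatment reaches 2.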